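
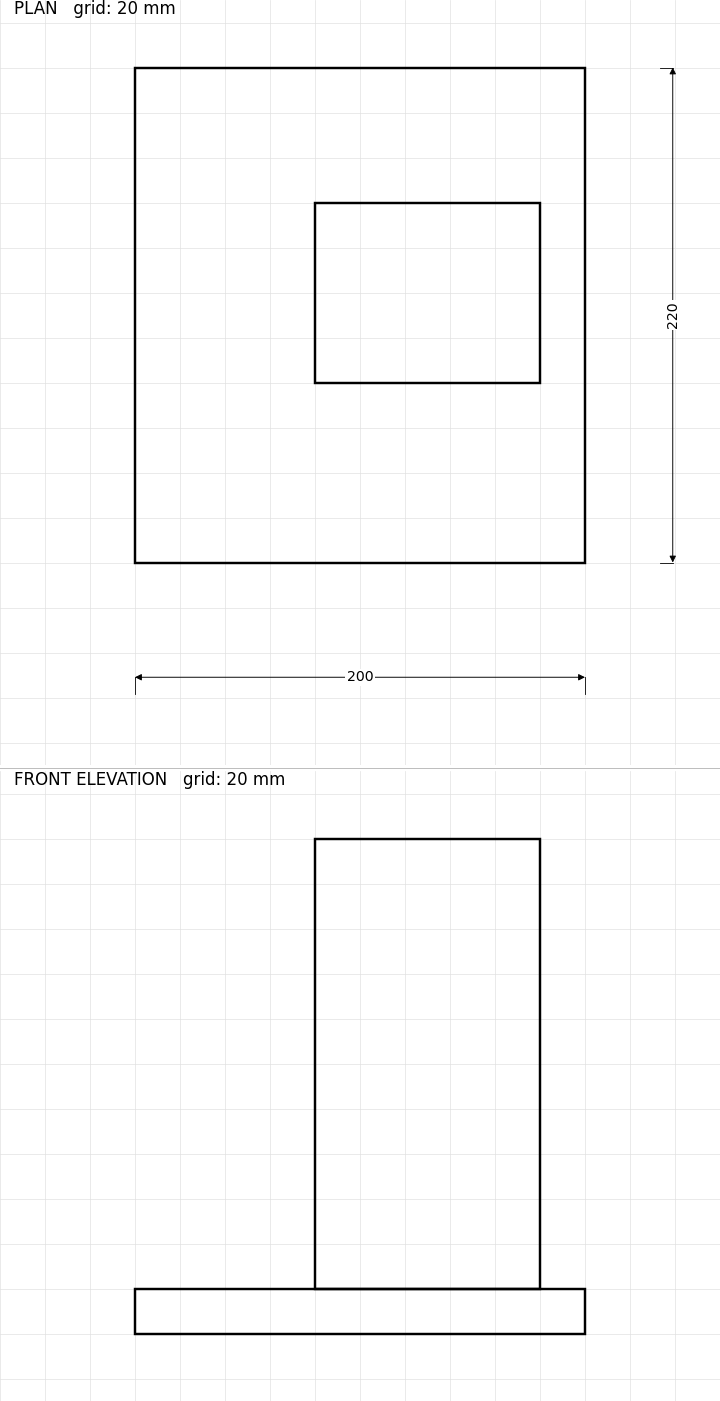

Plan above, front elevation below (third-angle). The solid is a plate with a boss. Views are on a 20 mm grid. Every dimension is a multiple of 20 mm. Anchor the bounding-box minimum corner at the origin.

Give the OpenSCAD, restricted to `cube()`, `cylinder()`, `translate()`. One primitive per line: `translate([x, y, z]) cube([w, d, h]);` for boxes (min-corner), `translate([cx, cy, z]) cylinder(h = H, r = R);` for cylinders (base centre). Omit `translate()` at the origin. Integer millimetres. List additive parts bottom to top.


cube([200, 220, 20]);
translate([80, 80, 20]) cube([100, 80, 200]);


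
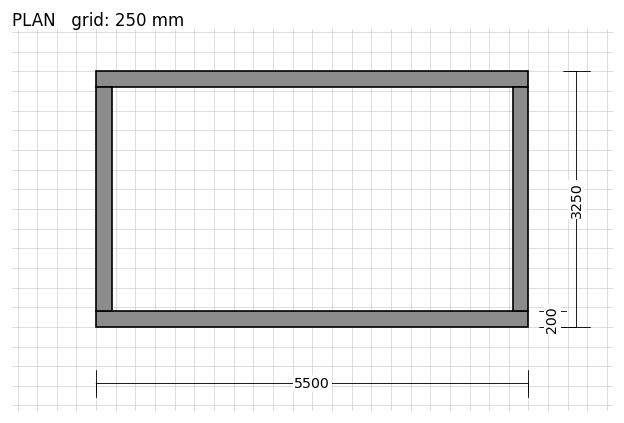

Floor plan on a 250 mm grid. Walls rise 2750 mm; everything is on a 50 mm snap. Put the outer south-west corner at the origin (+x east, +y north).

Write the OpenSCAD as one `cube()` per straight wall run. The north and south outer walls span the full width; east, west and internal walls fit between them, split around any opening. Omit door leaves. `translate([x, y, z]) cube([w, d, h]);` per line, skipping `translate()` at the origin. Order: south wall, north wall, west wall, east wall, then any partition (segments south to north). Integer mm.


cube([5500, 200, 2750]);
translate([0, 3050, 0]) cube([5500, 200, 2750]);
translate([0, 200, 0]) cube([200, 2850, 2750]);
translate([5300, 200, 0]) cube([200, 2850, 2750]);


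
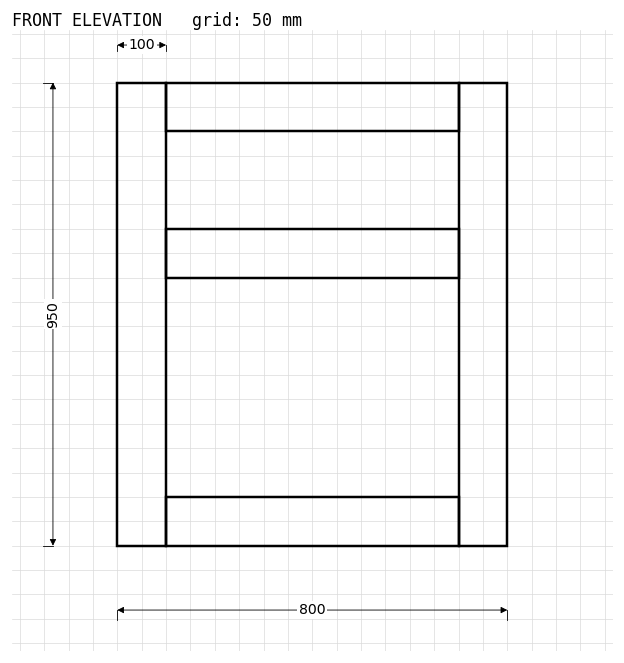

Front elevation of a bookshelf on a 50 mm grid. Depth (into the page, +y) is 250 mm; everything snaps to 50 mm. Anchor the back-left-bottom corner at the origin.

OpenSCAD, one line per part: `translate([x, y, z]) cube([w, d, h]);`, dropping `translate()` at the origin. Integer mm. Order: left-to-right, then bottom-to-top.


cube([100, 250, 950]);
translate([100, 0, 0]) cube([600, 250, 100]);
translate([100, 0, 550]) cube([600, 250, 100]);
translate([100, 0, 850]) cube([600, 250, 100]);
translate([700, 0, 0]) cube([100, 250, 950]);


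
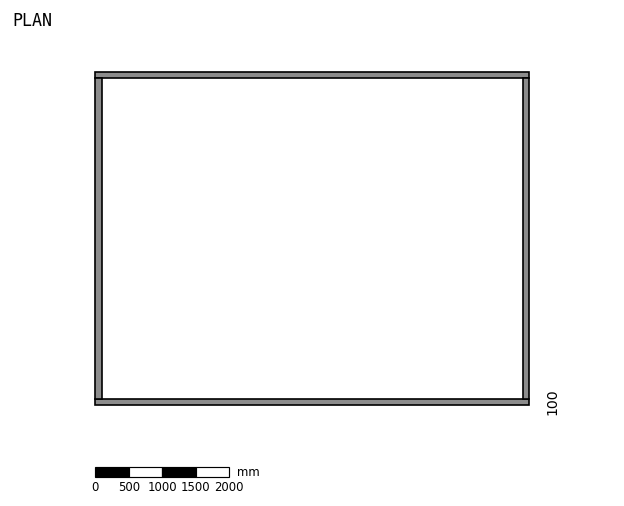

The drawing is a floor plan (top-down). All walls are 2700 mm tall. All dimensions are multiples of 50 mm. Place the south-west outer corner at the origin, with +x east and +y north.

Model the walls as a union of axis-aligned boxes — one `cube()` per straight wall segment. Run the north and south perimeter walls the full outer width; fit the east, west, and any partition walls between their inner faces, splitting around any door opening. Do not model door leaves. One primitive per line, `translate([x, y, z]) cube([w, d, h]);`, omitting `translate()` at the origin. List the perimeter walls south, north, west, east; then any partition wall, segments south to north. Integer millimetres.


cube([6500, 100, 2700]);
translate([0, 4900, 0]) cube([6500, 100, 2700]);
translate([0, 100, 0]) cube([100, 4800, 2700]);
translate([6400, 100, 0]) cube([100, 4800, 2700]);


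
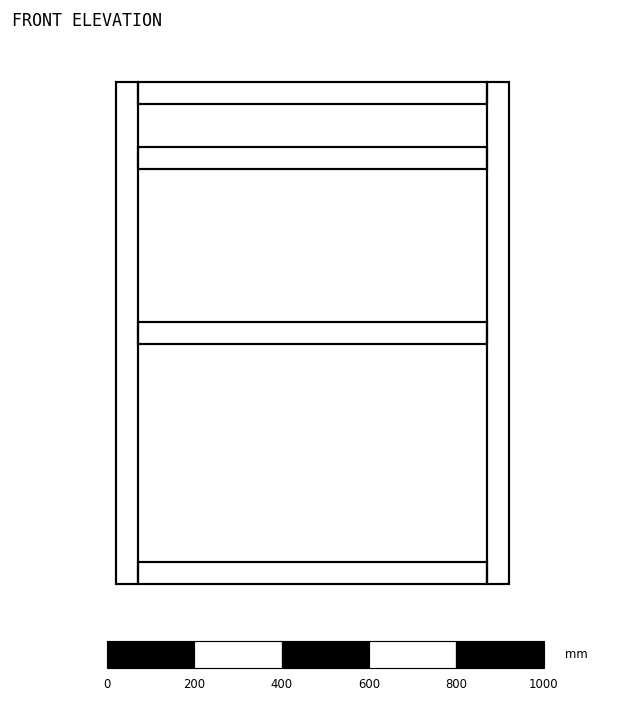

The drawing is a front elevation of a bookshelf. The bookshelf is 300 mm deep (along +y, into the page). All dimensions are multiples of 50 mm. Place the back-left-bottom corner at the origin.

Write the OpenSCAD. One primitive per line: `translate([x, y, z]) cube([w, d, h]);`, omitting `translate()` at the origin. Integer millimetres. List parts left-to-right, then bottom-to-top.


cube([50, 300, 1150]);
translate([50, 0, 0]) cube([800, 300, 50]);
translate([50, 0, 550]) cube([800, 300, 50]);
translate([50, 0, 950]) cube([800, 300, 50]);
translate([50, 0, 1100]) cube([800, 300, 50]);
translate([850, 0, 0]) cube([50, 300, 1150]);


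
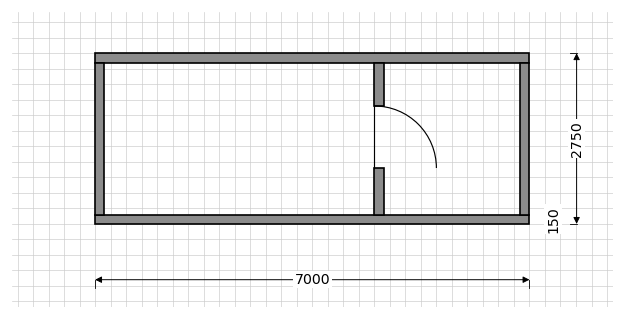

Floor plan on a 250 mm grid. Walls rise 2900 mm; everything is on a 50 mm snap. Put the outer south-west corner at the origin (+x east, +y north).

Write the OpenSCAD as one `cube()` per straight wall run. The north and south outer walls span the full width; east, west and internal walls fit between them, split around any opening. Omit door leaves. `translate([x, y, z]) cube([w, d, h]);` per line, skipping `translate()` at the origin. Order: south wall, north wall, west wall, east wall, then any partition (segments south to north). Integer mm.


cube([7000, 150, 2900]);
translate([0, 2600, 0]) cube([7000, 150, 2900]);
translate([0, 150, 0]) cube([150, 2450, 2900]);
translate([6850, 150, 0]) cube([150, 2450, 2900]);
translate([4500, 150, 0]) cube([150, 750, 2900]);
translate([4500, 1900, 0]) cube([150, 700, 2900]);


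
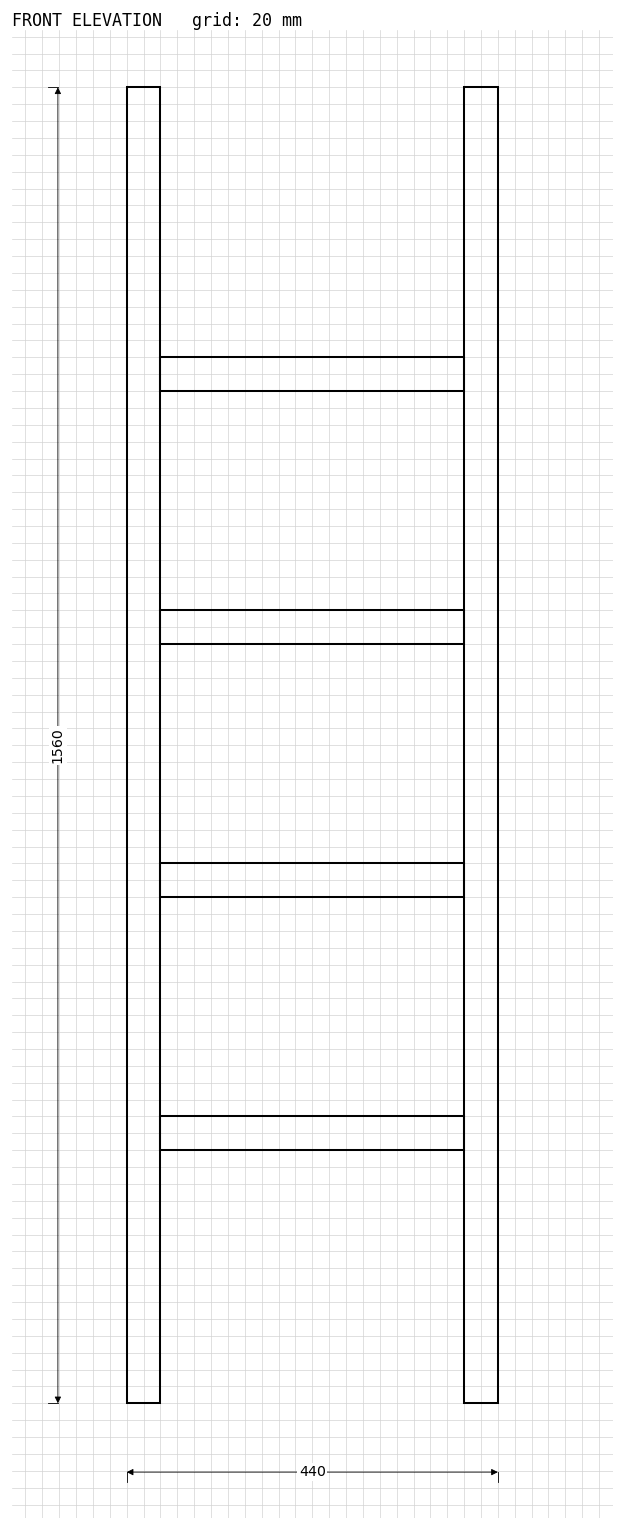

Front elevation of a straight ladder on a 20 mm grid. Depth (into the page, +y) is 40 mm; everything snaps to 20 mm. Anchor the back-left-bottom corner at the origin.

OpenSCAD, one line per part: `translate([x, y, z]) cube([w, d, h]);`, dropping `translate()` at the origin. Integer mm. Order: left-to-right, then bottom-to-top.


cube([40, 40, 1560]);
translate([40, 0, 300]) cube([360, 40, 40]);
translate([40, 0, 600]) cube([360, 40, 40]);
translate([40, 0, 900]) cube([360, 40, 40]);
translate([40, 0, 1200]) cube([360, 40, 40]);
translate([400, 0, 0]) cube([40, 40, 1560]);


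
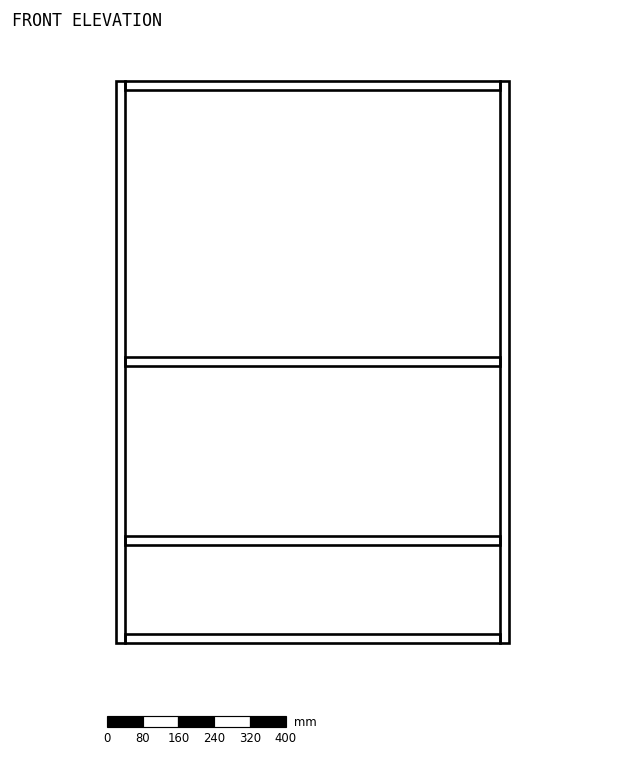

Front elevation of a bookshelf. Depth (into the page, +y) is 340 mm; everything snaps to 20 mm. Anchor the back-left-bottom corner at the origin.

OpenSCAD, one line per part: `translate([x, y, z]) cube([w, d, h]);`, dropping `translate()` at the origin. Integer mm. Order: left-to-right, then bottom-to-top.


cube([20, 340, 1260]);
translate([20, 0, 0]) cube([840, 340, 20]);
translate([20, 0, 220]) cube([840, 340, 20]);
translate([20, 0, 620]) cube([840, 340, 20]);
translate([20, 0, 1240]) cube([840, 340, 20]);
translate([860, 0, 0]) cube([20, 340, 1260]);


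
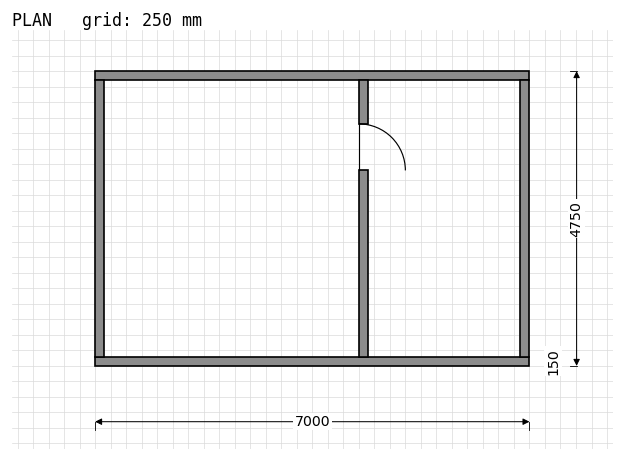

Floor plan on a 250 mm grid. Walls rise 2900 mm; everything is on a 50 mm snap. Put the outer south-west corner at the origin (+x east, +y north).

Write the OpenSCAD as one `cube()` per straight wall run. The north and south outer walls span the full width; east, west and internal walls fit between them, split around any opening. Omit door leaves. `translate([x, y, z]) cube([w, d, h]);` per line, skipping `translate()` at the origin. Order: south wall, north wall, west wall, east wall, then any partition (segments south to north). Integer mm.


cube([7000, 150, 2900]);
translate([0, 4600, 0]) cube([7000, 150, 2900]);
translate([0, 150, 0]) cube([150, 4450, 2900]);
translate([6850, 150, 0]) cube([150, 4450, 2900]);
translate([4250, 150, 0]) cube([150, 3000, 2900]);
translate([4250, 3900, 0]) cube([150, 700, 2900]);


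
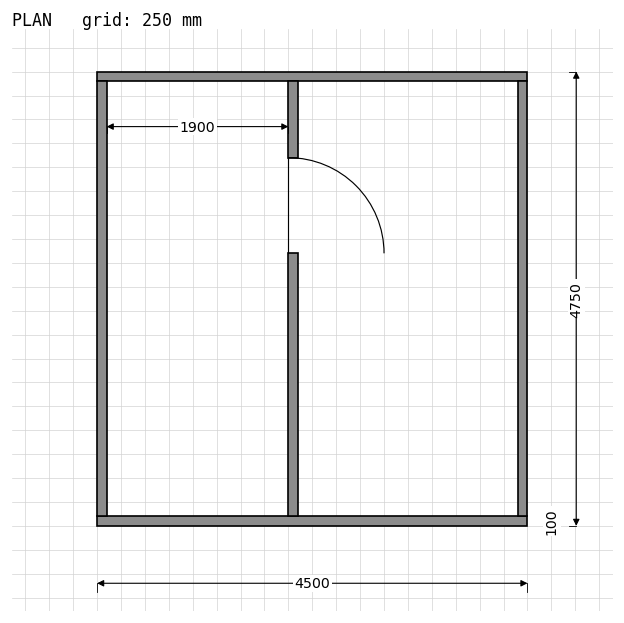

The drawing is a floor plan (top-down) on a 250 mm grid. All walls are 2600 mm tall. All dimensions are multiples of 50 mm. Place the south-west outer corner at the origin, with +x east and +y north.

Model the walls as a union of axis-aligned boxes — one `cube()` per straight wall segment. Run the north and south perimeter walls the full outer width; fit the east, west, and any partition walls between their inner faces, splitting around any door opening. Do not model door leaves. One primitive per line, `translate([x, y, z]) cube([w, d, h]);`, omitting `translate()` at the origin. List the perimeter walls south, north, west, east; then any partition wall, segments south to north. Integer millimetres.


cube([4500, 100, 2600]);
translate([0, 4650, 0]) cube([4500, 100, 2600]);
translate([0, 100, 0]) cube([100, 4550, 2600]);
translate([4400, 100, 0]) cube([100, 4550, 2600]);
translate([2000, 100, 0]) cube([100, 2750, 2600]);
translate([2000, 3850, 0]) cube([100, 800, 2600]);


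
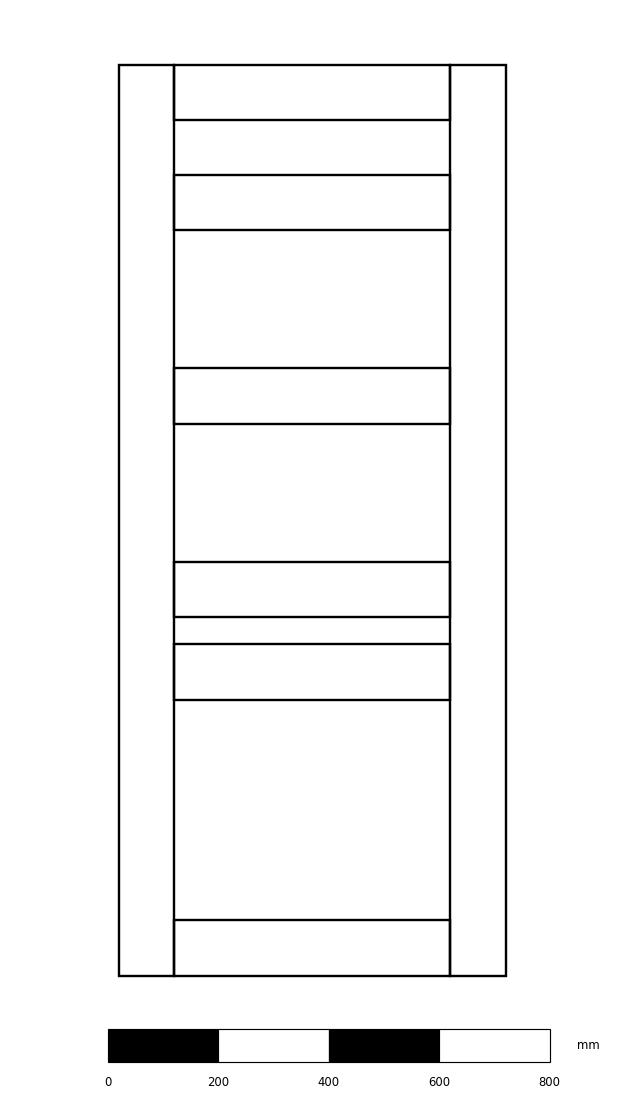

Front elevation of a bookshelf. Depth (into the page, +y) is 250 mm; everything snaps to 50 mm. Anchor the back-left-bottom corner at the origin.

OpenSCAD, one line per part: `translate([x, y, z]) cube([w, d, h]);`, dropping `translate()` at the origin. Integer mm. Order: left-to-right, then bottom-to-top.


cube([100, 250, 1650]);
translate([100, 0, 0]) cube([500, 250, 100]);
translate([100, 0, 500]) cube([500, 250, 100]);
translate([100, 0, 650]) cube([500, 250, 100]);
translate([100, 0, 1000]) cube([500, 250, 100]);
translate([100, 0, 1350]) cube([500, 250, 100]);
translate([100, 0, 1550]) cube([500, 250, 100]);
translate([600, 0, 0]) cube([100, 250, 1650]);


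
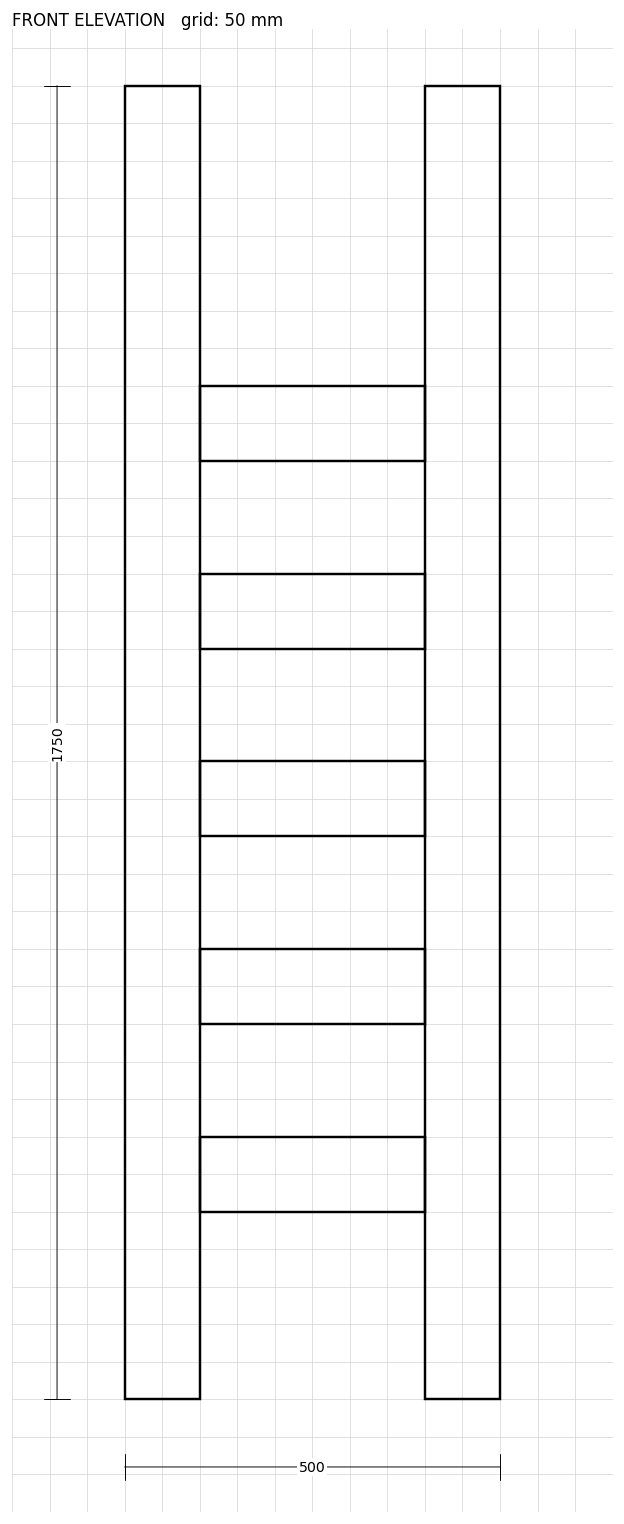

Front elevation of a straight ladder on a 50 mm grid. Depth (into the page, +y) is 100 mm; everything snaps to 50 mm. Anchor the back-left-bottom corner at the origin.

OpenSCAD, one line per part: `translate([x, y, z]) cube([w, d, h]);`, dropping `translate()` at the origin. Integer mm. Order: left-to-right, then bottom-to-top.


cube([100, 100, 1750]);
translate([100, 0, 250]) cube([300, 100, 100]);
translate([100, 0, 500]) cube([300, 100, 100]);
translate([100, 0, 750]) cube([300, 100, 100]);
translate([100, 0, 1000]) cube([300, 100, 100]);
translate([100, 0, 1250]) cube([300, 100, 100]);
translate([400, 0, 0]) cube([100, 100, 1750]);


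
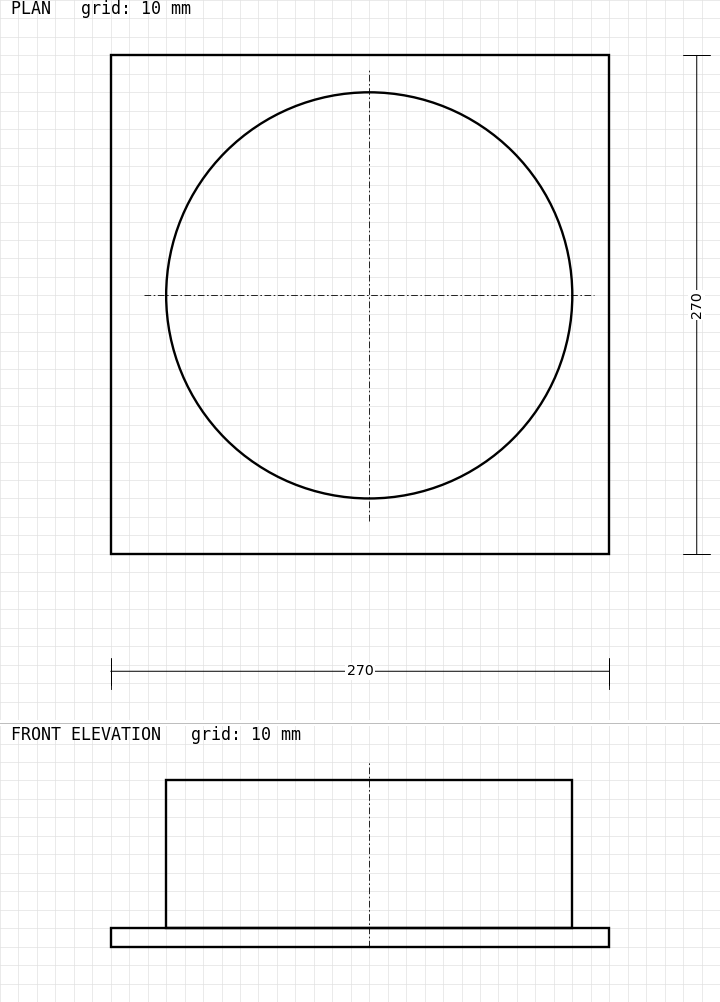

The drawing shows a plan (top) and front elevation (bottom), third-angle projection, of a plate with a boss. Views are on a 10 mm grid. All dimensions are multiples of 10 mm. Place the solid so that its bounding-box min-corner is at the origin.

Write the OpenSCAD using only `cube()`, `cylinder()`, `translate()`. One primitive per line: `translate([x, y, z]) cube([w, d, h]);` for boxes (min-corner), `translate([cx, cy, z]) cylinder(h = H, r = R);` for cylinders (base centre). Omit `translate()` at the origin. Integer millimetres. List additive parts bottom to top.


cube([270, 270, 10]);
translate([140, 140, 10]) cylinder(h = 80, r = 110);


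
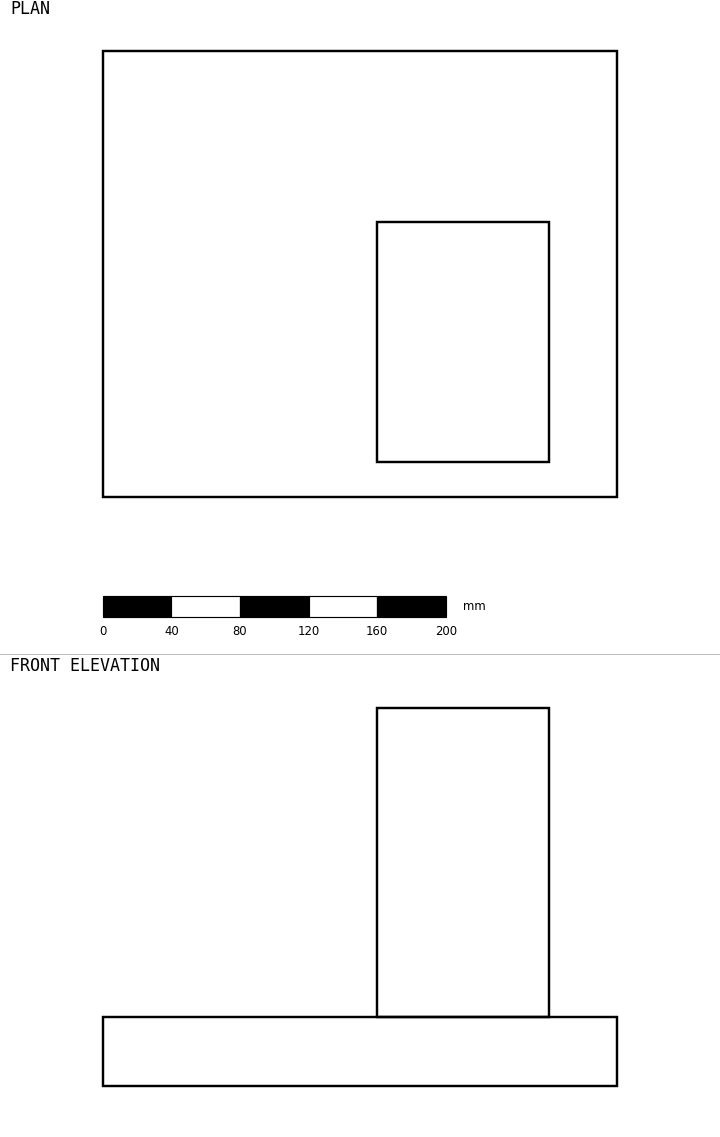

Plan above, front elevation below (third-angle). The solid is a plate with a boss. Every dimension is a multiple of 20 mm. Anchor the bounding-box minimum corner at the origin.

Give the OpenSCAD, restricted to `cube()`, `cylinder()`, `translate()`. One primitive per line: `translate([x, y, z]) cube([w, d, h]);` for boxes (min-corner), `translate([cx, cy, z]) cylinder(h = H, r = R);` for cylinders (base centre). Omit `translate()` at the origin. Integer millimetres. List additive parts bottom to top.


cube([300, 260, 40]);
translate([160, 20, 40]) cube([100, 140, 180]);


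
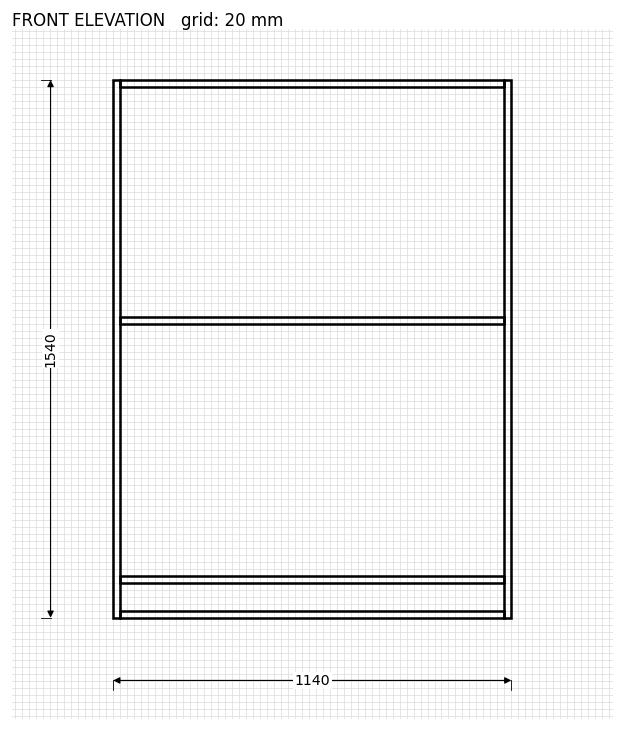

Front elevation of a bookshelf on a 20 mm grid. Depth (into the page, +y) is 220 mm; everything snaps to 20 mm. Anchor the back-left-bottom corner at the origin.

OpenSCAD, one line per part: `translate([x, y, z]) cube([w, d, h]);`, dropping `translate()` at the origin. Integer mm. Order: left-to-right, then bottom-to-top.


cube([20, 220, 1540]);
translate([20, 0, 0]) cube([1100, 220, 20]);
translate([20, 0, 100]) cube([1100, 220, 20]);
translate([20, 0, 840]) cube([1100, 220, 20]);
translate([20, 0, 1520]) cube([1100, 220, 20]);
translate([1120, 0, 0]) cube([20, 220, 1540]);


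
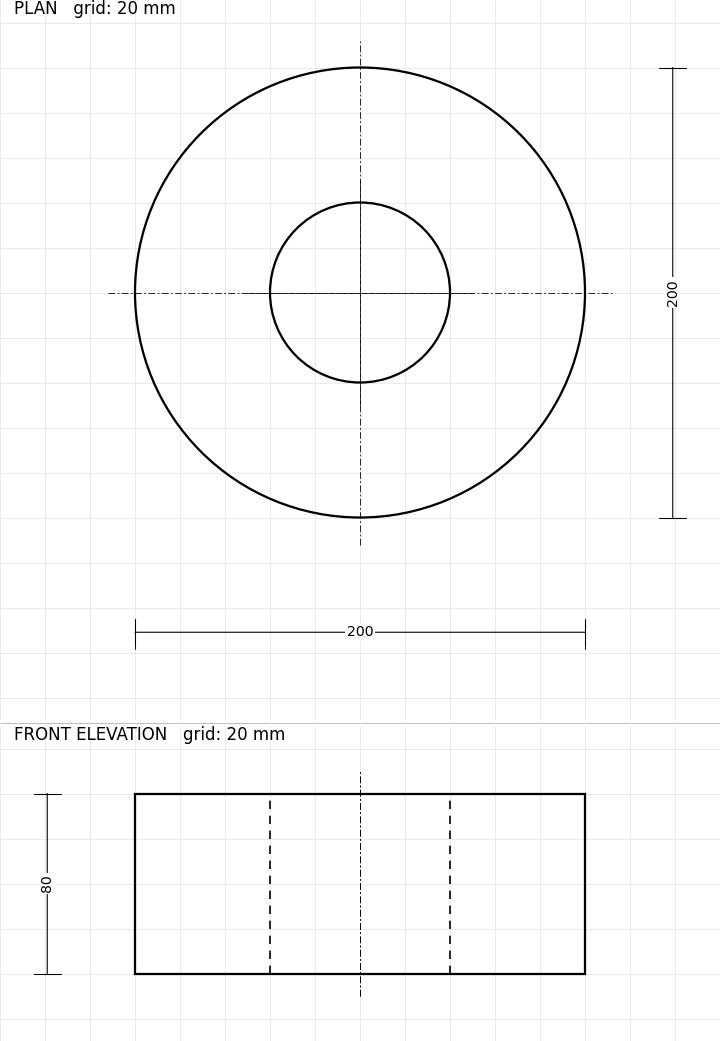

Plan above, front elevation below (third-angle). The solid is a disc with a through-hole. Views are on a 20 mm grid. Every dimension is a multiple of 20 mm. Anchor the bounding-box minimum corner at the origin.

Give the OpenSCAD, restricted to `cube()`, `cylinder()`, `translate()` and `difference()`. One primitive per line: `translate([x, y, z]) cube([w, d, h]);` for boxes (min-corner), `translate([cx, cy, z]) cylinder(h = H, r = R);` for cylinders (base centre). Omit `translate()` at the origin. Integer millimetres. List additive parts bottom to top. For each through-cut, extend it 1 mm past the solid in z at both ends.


difference() {
  translate([100, 100, 0]) cylinder(h = 80, r = 100);
  translate([100, 100, -1]) cylinder(h = 82, r = 40);
}


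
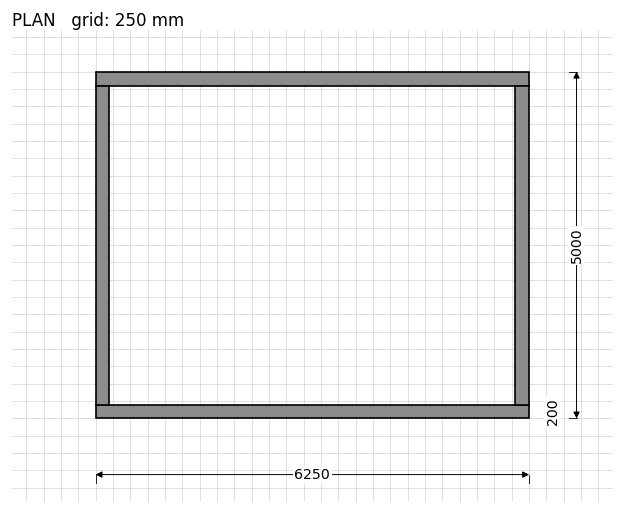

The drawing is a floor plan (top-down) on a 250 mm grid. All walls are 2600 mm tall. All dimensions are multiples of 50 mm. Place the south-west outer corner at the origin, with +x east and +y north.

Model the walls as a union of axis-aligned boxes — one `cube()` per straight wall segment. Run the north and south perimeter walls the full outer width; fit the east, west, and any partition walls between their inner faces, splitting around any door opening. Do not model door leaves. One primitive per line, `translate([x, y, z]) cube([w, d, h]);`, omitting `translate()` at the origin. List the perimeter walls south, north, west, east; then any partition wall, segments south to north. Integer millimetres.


cube([6250, 200, 2600]);
translate([0, 4800, 0]) cube([6250, 200, 2600]);
translate([0, 200, 0]) cube([200, 4600, 2600]);
translate([6050, 200, 0]) cube([200, 4600, 2600]);


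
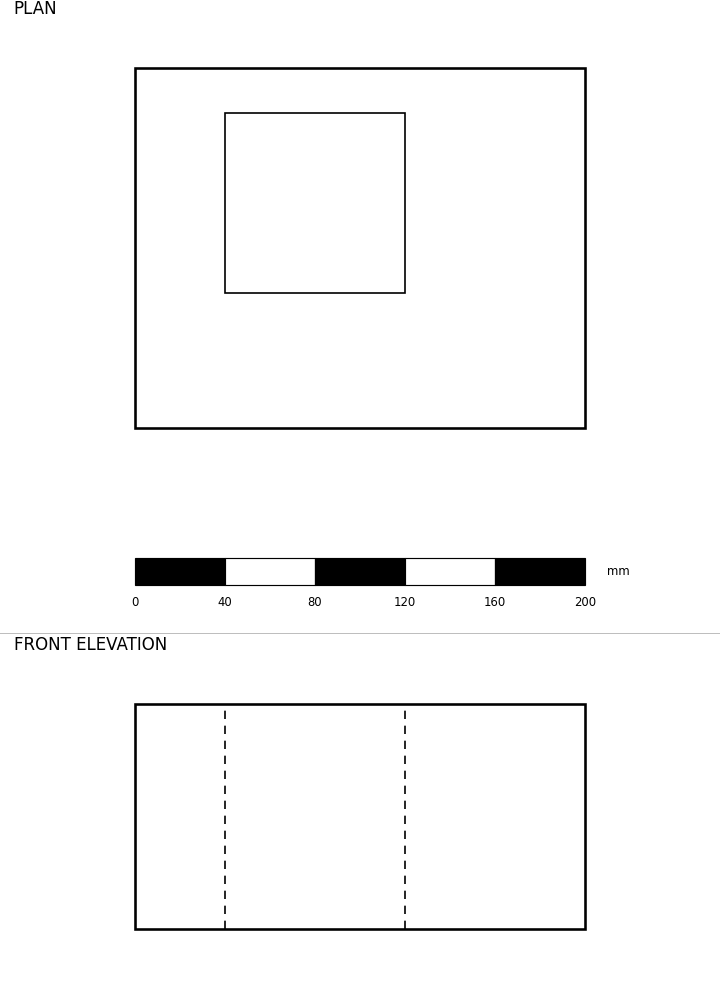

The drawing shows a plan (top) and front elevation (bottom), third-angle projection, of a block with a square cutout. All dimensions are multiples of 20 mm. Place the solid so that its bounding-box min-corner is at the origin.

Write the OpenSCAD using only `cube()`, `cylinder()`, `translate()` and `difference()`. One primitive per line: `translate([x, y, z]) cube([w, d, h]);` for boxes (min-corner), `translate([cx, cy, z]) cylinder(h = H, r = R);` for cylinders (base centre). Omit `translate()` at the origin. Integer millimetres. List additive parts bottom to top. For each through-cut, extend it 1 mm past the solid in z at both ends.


difference() {
  cube([200, 160, 100]);
  translate([40, 60, -1]) cube([80, 80, 102]);
}


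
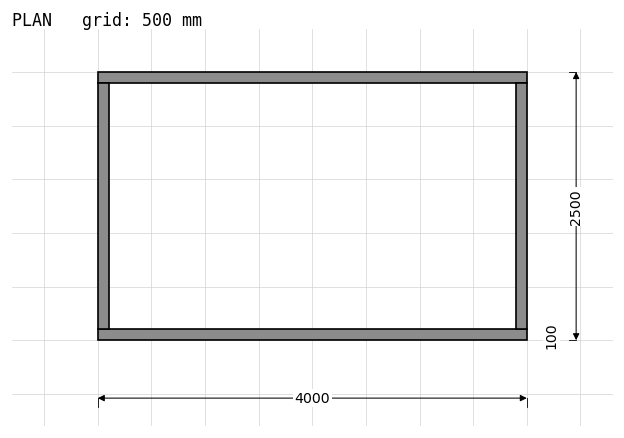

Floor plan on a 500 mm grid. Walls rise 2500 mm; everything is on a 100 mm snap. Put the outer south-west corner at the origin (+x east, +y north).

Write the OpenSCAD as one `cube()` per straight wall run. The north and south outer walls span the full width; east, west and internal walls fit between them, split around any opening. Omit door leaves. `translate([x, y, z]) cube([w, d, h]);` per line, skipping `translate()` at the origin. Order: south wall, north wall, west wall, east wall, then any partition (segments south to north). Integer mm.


cube([4000, 100, 2500]);
translate([0, 2400, 0]) cube([4000, 100, 2500]);
translate([0, 100, 0]) cube([100, 2300, 2500]);
translate([3900, 100, 0]) cube([100, 2300, 2500]);


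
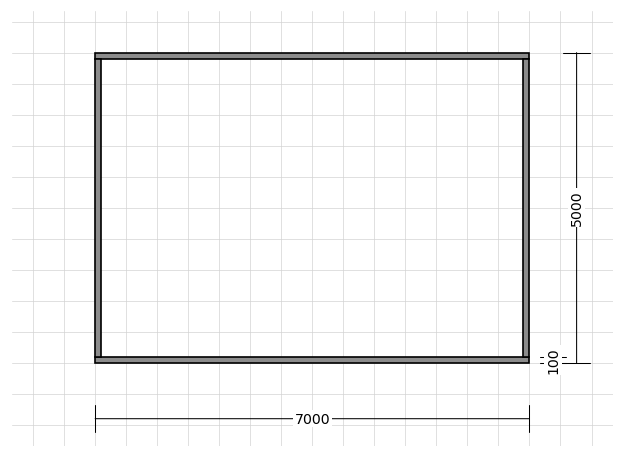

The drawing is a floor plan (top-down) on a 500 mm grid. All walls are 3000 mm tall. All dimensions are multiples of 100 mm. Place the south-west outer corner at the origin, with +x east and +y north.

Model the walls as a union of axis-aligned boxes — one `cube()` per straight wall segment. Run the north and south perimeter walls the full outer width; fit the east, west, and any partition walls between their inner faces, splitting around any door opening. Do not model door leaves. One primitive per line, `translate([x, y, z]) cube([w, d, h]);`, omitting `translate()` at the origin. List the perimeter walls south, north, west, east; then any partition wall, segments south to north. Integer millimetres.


cube([7000, 100, 3000]);
translate([0, 4900, 0]) cube([7000, 100, 3000]);
translate([0, 100, 0]) cube([100, 4800, 3000]);
translate([6900, 100, 0]) cube([100, 4800, 3000]);


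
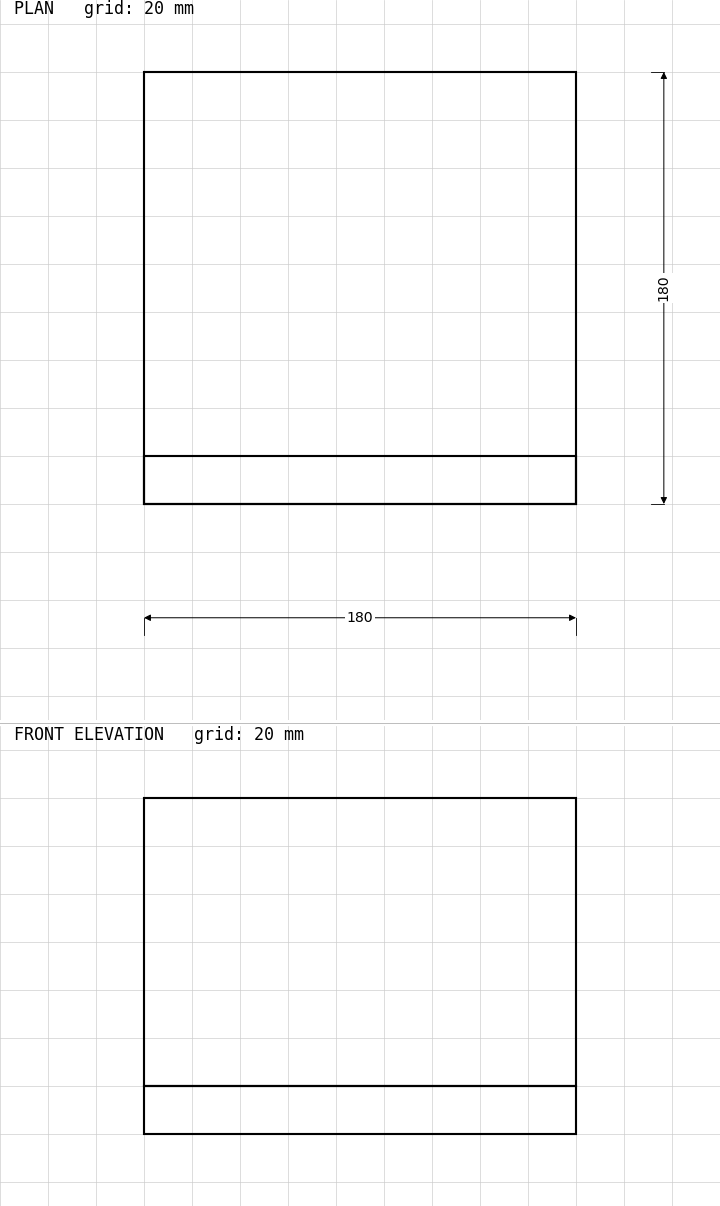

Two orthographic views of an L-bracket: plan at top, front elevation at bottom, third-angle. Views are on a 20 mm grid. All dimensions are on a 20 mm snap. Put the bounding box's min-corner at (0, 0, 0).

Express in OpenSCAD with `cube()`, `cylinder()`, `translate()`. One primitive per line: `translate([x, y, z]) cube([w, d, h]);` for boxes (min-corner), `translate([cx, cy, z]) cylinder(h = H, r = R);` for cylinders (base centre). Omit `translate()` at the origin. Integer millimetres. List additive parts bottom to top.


cube([180, 180, 20]);
translate([0, 0, 20]) cube([180, 20, 120]);


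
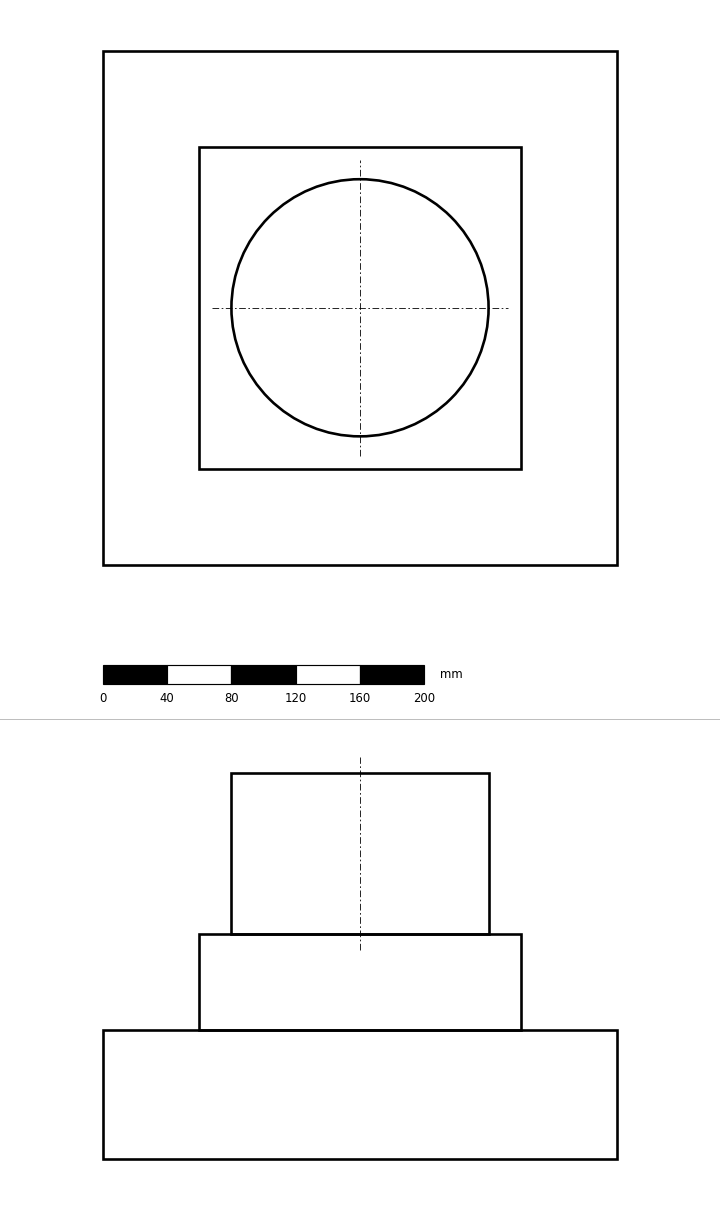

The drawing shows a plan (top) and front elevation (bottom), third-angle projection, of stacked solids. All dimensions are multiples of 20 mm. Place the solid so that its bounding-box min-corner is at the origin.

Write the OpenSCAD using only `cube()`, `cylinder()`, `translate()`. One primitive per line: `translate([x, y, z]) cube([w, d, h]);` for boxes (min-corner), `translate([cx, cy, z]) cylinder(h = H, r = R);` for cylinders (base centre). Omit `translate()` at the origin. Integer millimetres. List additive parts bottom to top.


cube([320, 320, 80]);
translate([60, 60, 80]) cube([200, 200, 60]);
translate([160, 160, 140]) cylinder(h = 100, r = 80);


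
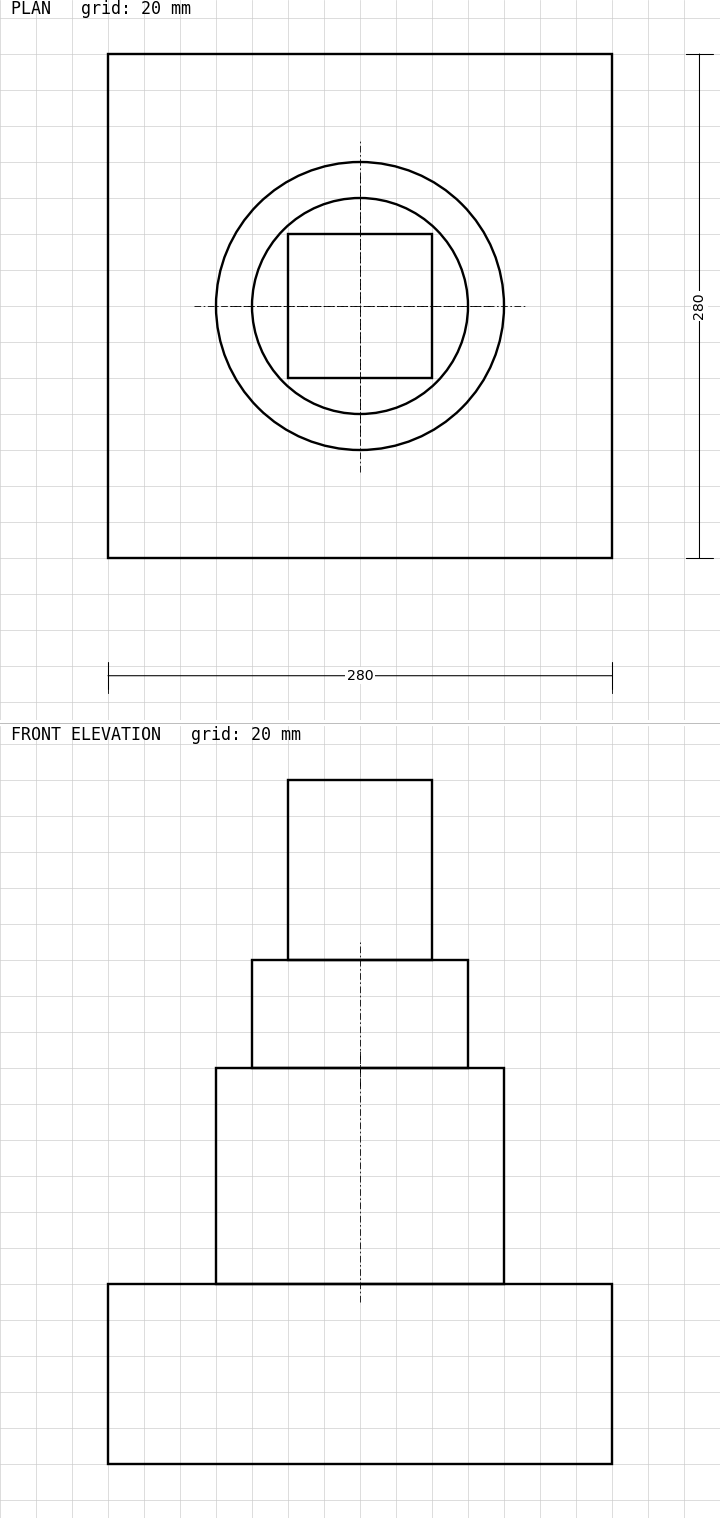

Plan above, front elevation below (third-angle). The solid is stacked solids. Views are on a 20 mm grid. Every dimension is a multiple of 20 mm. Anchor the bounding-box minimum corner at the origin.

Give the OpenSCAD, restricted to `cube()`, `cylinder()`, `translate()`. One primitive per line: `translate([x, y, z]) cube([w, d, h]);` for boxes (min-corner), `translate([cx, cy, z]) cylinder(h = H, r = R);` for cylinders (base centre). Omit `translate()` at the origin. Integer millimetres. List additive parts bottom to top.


cube([280, 280, 100]);
translate([140, 140, 100]) cylinder(h = 120, r = 80);
translate([140, 140, 220]) cylinder(h = 60, r = 60);
translate([100, 100, 280]) cube([80, 80, 100]);


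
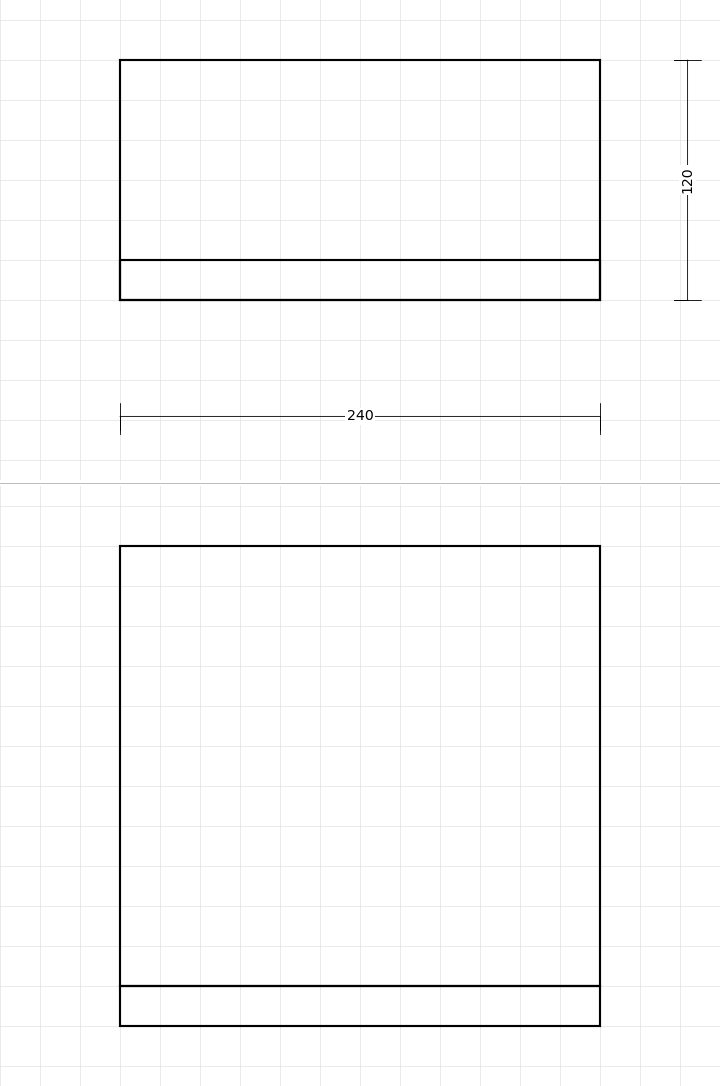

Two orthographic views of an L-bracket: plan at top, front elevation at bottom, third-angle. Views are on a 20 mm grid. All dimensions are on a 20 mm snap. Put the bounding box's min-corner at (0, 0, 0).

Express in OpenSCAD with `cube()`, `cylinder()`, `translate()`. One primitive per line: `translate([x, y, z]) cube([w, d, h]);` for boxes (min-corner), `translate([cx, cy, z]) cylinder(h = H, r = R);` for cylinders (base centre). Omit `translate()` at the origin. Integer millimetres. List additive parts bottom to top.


cube([240, 120, 20]);
translate([0, 0, 20]) cube([240, 20, 220]);


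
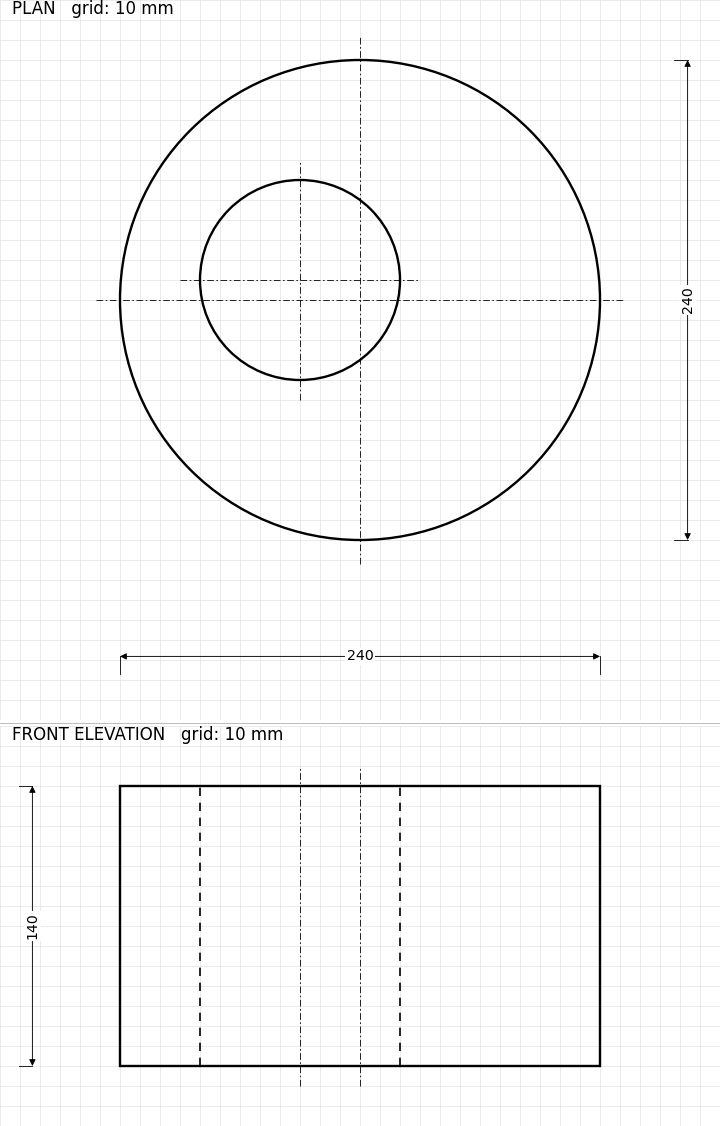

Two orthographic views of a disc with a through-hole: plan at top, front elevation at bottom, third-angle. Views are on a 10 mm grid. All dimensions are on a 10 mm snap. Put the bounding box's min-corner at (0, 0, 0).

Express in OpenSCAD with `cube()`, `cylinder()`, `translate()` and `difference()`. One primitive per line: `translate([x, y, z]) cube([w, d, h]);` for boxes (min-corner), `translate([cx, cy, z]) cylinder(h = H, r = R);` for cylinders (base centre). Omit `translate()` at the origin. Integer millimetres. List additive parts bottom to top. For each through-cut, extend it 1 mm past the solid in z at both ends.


difference() {
  translate([120, 120, 0]) cylinder(h = 140, r = 120);
  translate([90, 130, -1]) cylinder(h = 142, r = 50);
}


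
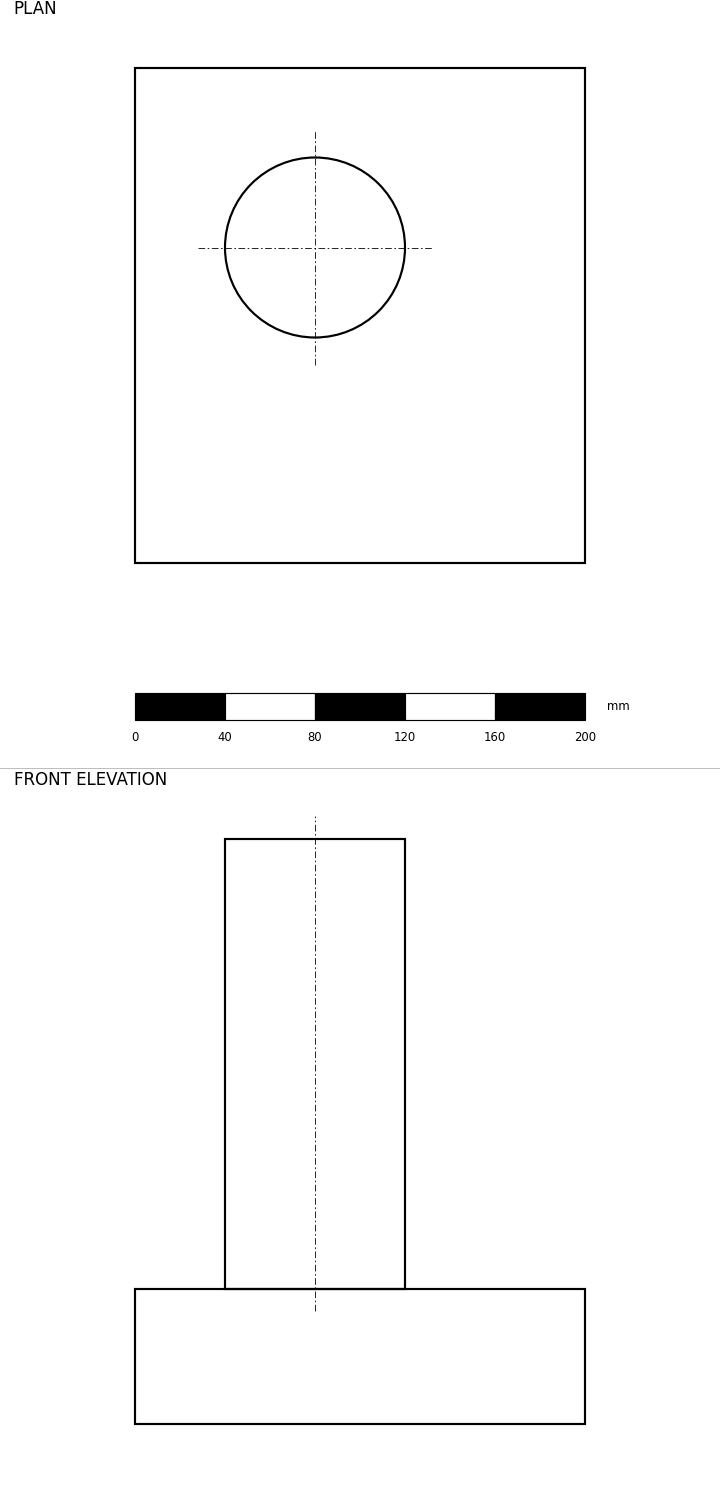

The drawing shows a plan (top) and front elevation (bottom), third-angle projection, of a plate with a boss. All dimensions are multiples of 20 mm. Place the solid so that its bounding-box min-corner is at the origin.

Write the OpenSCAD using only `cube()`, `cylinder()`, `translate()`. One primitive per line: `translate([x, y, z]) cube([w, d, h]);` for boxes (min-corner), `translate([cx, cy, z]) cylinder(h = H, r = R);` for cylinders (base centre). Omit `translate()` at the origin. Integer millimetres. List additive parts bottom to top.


cube([200, 220, 60]);
translate([80, 140, 60]) cylinder(h = 200, r = 40);


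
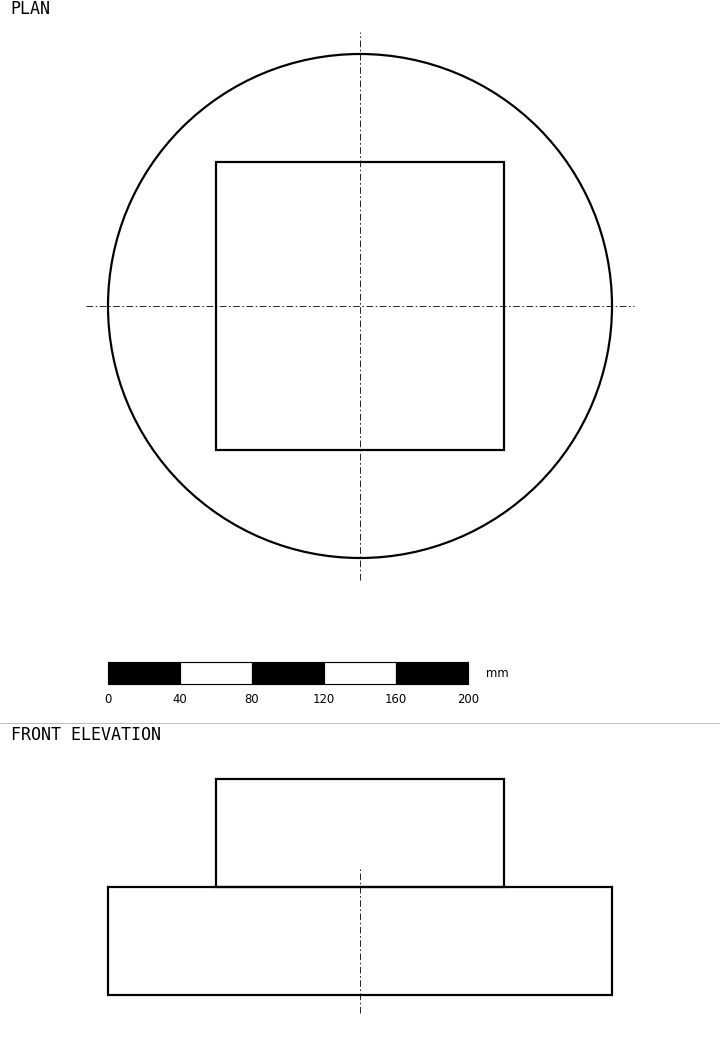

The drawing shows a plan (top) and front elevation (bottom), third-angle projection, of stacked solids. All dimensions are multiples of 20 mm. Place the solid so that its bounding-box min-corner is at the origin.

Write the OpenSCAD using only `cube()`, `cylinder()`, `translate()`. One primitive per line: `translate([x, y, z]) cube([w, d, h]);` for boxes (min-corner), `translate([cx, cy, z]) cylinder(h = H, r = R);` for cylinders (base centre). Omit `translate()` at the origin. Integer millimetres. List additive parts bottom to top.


translate([140, 140, 0]) cylinder(h = 60, r = 140);
translate([60, 60, 60]) cube([160, 160, 60]);


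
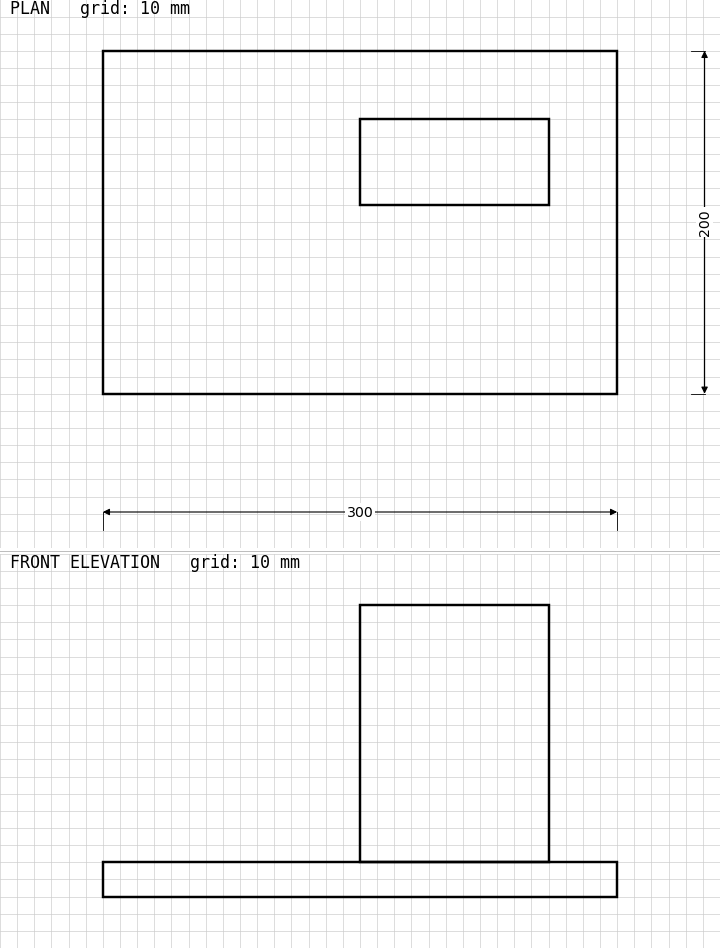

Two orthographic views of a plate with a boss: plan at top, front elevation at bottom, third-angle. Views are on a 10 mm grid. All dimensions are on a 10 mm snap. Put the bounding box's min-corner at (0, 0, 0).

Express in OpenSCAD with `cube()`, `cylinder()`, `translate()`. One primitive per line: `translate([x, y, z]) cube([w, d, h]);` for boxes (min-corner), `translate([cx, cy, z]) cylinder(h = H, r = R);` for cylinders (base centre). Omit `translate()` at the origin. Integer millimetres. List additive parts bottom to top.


cube([300, 200, 20]);
translate([150, 110, 20]) cube([110, 50, 150]);


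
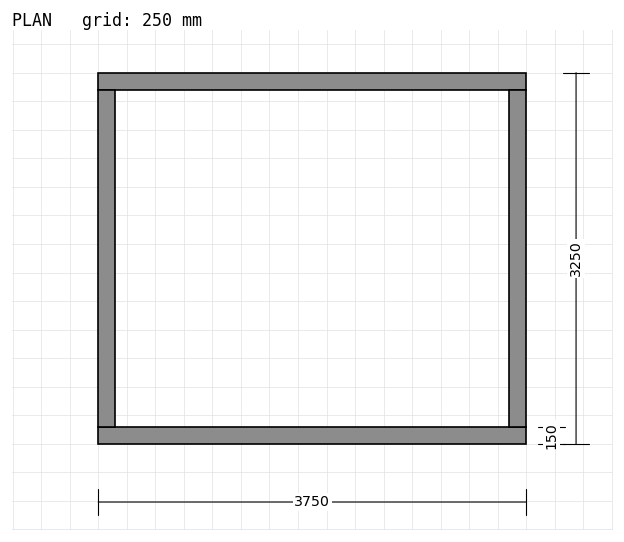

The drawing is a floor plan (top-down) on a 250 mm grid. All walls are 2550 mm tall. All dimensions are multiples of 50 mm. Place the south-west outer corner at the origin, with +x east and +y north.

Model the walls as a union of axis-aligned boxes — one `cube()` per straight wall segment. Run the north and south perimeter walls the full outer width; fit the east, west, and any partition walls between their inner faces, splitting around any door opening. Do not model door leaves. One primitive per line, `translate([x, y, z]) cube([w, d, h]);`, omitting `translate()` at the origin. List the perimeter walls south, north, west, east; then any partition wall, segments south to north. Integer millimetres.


cube([3750, 150, 2550]);
translate([0, 3100, 0]) cube([3750, 150, 2550]);
translate([0, 150, 0]) cube([150, 2950, 2550]);
translate([3600, 150, 0]) cube([150, 2950, 2550]);


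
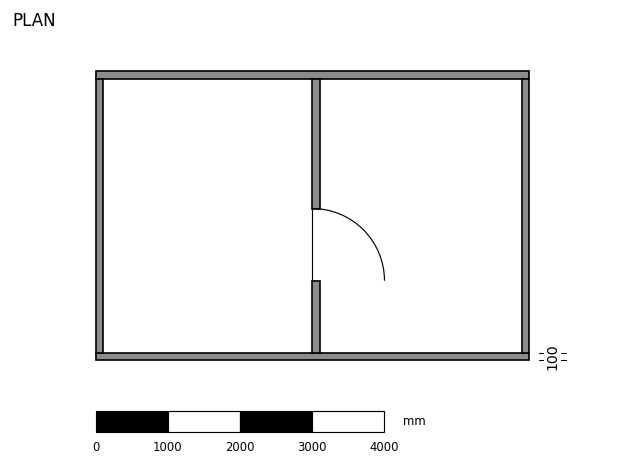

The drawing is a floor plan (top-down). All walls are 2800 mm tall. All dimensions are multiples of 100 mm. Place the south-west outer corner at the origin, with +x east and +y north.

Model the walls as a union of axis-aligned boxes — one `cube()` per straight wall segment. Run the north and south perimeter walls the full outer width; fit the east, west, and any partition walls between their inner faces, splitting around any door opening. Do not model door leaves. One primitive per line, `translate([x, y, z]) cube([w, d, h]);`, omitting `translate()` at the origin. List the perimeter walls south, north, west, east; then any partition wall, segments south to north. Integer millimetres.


cube([6000, 100, 2800]);
translate([0, 3900, 0]) cube([6000, 100, 2800]);
translate([0, 100, 0]) cube([100, 3800, 2800]);
translate([5900, 100, 0]) cube([100, 3800, 2800]);
translate([3000, 100, 0]) cube([100, 1000, 2800]);
translate([3000, 2100, 0]) cube([100, 1800, 2800]);


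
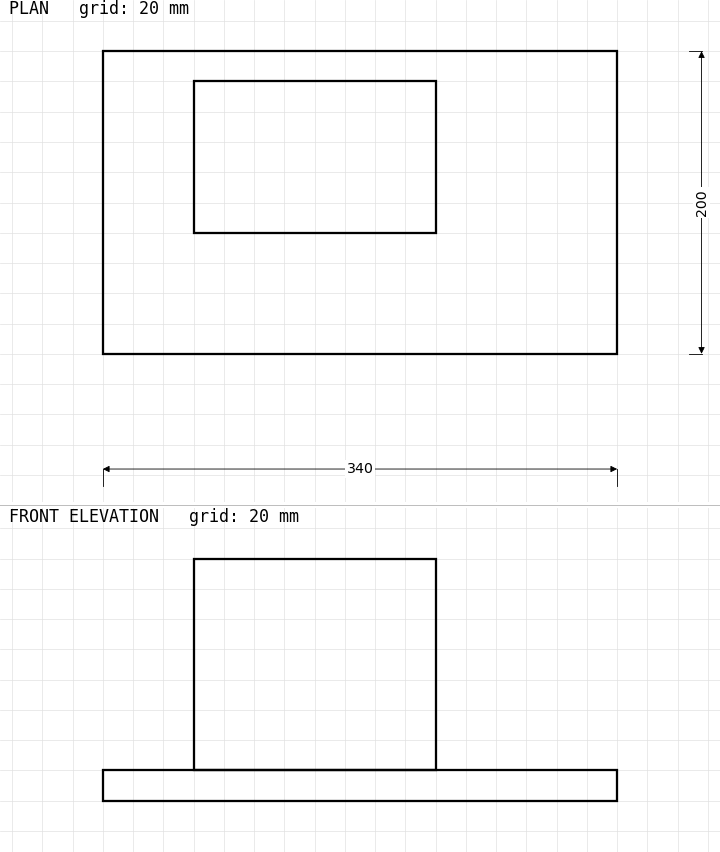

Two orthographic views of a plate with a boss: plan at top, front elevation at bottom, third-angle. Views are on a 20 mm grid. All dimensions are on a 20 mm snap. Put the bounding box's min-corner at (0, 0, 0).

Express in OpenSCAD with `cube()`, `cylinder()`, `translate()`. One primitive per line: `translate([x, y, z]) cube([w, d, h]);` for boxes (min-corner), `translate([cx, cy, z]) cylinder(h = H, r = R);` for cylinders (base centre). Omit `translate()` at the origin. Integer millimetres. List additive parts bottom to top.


cube([340, 200, 20]);
translate([60, 80, 20]) cube([160, 100, 140]);


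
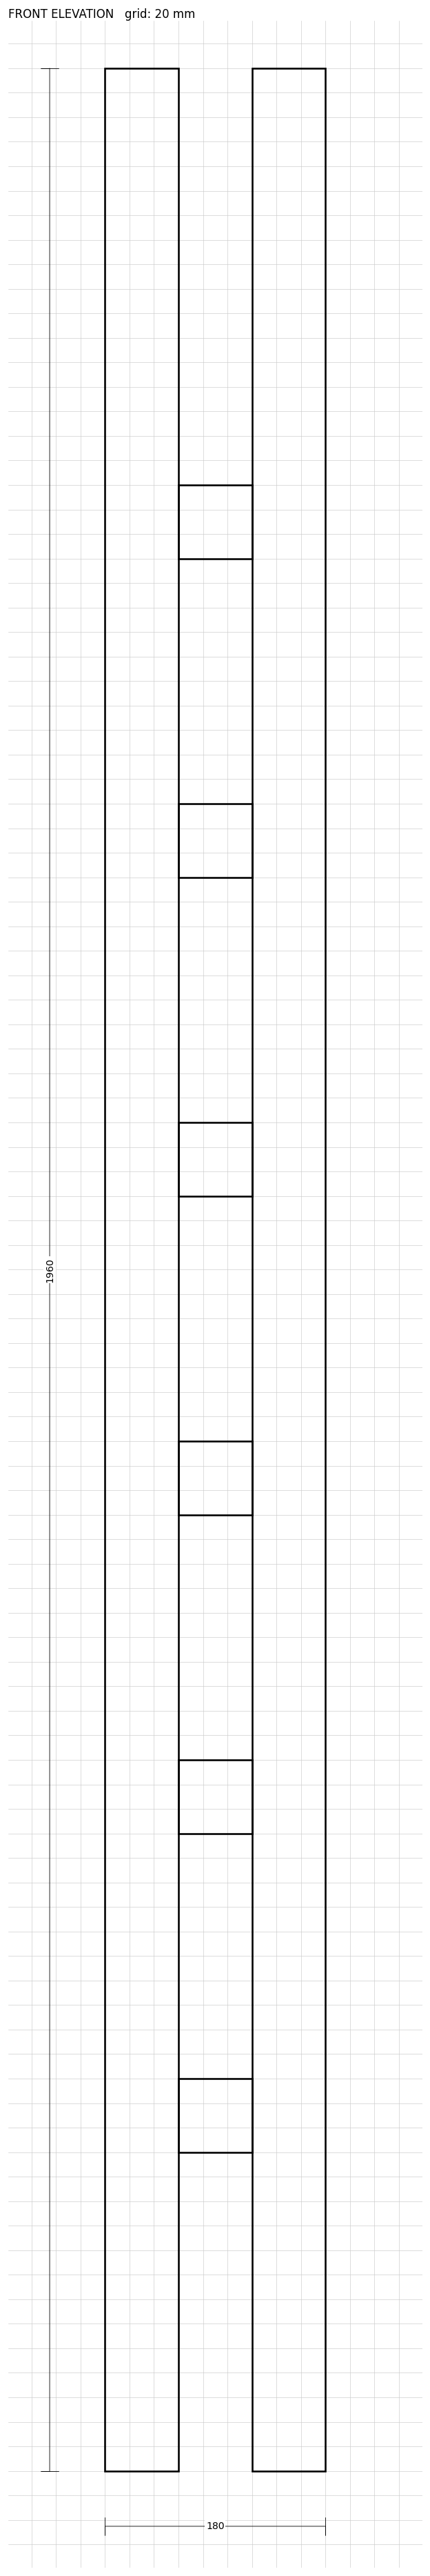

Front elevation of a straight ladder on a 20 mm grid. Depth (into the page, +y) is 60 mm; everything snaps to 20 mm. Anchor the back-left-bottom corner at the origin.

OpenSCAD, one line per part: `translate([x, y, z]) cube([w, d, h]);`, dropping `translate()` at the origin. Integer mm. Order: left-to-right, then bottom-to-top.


cube([60, 60, 1960]);
translate([60, 0, 260]) cube([60, 60, 60]);
translate([60, 0, 520]) cube([60, 60, 60]);
translate([60, 0, 780]) cube([60, 60, 60]);
translate([60, 0, 1040]) cube([60, 60, 60]);
translate([60, 0, 1300]) cube([60, 60, 60]);
translate([60, 0, 1560]) cube([60, 60, 60]);
translate([120, 0, 0]) cube([60, 60, 1960]);


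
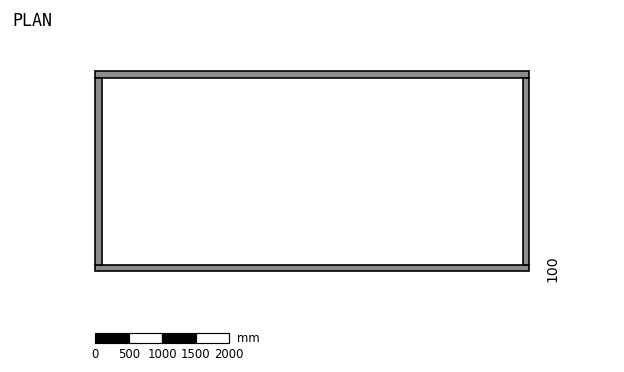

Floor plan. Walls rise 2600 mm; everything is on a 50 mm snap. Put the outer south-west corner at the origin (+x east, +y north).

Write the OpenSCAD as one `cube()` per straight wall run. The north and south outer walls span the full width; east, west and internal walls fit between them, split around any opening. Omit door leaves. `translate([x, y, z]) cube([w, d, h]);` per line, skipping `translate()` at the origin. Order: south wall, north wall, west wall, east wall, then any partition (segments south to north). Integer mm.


cube([6500, 100, 2600]);
translate([0, 2900, 0]) cube([6500, 100, 2600]);
translate([0, 100, 0]) cube([100, 2800, 2600]);
translate([6400, 100, 0]) cube([100, 2800, 2600]);


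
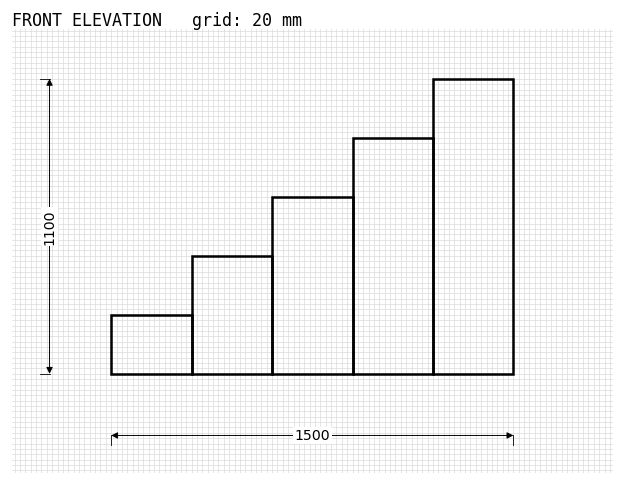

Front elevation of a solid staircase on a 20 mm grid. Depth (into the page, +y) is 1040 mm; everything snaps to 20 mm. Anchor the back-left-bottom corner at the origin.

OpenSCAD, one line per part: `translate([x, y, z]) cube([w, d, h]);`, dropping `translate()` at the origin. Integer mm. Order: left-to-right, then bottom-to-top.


cube([300, 1040, 220]);
translate([300, 0, 0]) cube([300, 1040, 440]);
translate([600, 0, 0]) cube([300, 1040, 660]);
translate([900, 0, 0]) cube([300, 1040, 880]);
translate([1200, 0, 0]) cube([300, 1040, 1100]);


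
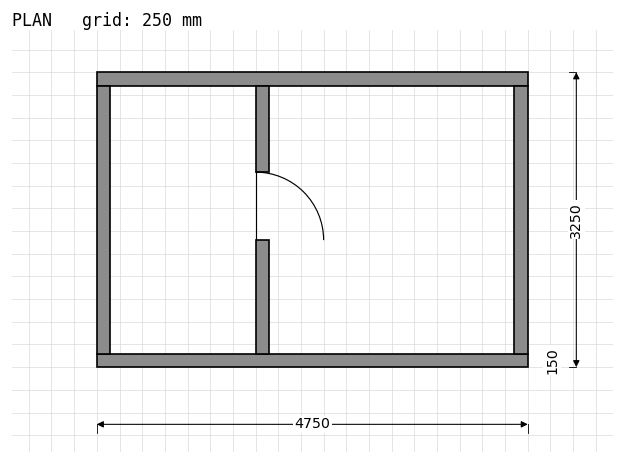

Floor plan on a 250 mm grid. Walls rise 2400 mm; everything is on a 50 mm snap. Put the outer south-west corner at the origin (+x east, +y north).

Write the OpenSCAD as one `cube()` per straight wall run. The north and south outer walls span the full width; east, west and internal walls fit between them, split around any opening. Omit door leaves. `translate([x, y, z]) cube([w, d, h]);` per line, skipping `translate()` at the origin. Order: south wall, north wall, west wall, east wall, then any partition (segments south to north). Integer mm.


cube([4750, 150, 2400]);
translate([0, 3100, 0]) cube([4750, 150, 2400]);
translate([0, 150, 0]) cube([150, 2950, 2400]);
translate([4600, 150, 0]) cube([150, 2950, 2400]);
translate([1750, 150, 0]) cube([150, 1250, 2400]);
translate([1750, 2150, 0]) cube([150, 950, 2400]);


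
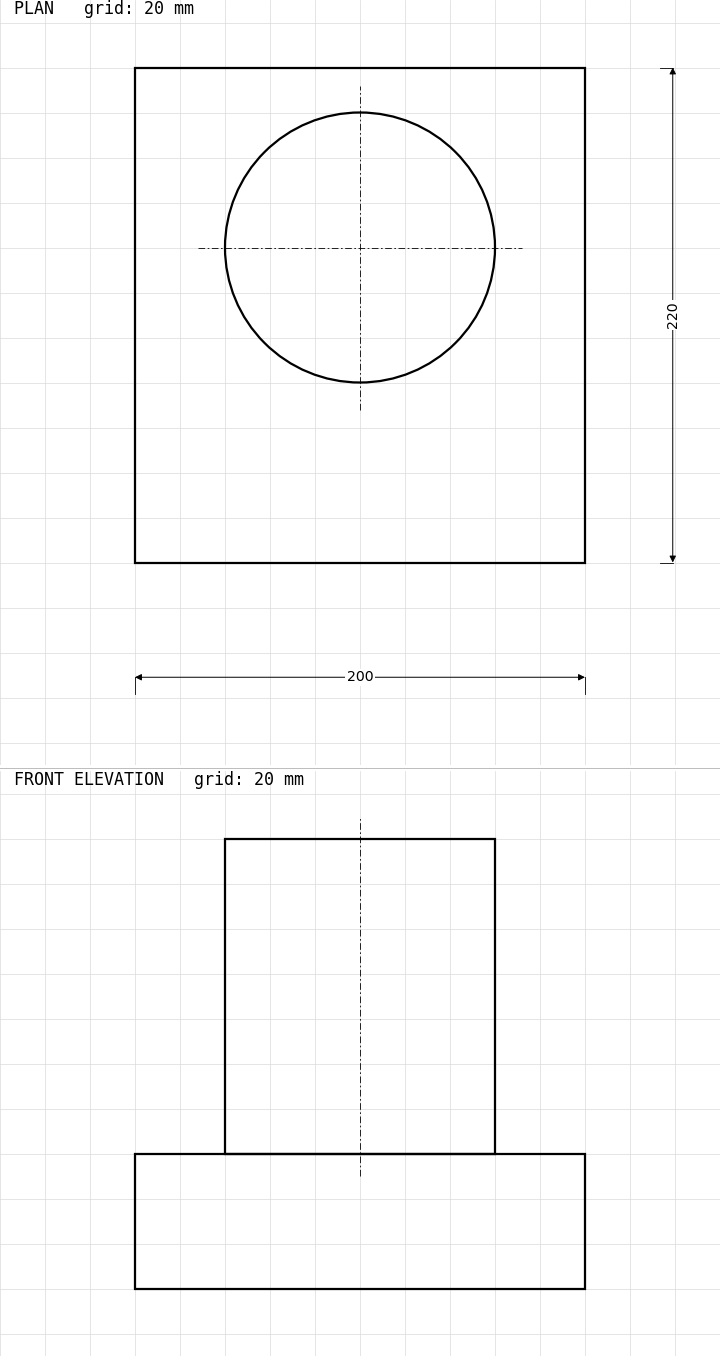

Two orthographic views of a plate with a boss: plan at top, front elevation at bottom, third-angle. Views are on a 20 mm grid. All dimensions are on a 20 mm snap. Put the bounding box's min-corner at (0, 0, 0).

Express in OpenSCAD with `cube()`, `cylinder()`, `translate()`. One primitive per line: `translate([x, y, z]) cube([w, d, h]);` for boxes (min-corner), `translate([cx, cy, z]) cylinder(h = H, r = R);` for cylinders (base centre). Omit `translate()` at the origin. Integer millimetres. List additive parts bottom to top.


cube([200, 220, 60]);
translate([100, 140, 60]) cylinder(h = 140, r = 60);
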